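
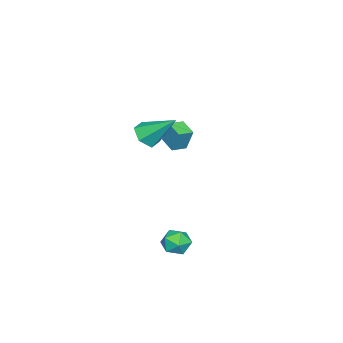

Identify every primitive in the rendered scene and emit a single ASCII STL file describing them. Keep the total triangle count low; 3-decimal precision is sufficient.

solid 
facet normal 0.259 0.763 0.593
outer loop
vertex 3.796 0.848 -3.199
vertex 3.926 0.298 -2.548
vertex 4.573 0.494 -3.083
endloop
endfacet
facet normal 0.424 0.902 -0.086
outer loop
vertex 3.796 0.848 -3.199
vertex 4.573 0.494 -3.083
vertex 4.249 0.57 -3.878
endloop
endfacet
facet normal -0.176 0.864 -0.471
outer loop
vertex 3.796 0.848 -3.199
vertex 4.249 0.57 -3.878
vertex 3.401 0.421 -3.835
endloop
endfacet
facet normal -0.711 0.702 -0.030
outer loop
vertex 3.796 0.848 -3.199
vertex 3.401 0.421 -3.835
vertex 3.201 0.253 -3.014
endloop
endfacet
facet normal -0.444 0.639 0.628
outer loop
vertex 3.796 0.848 -3.199
vertex 3.201 0.253 -3.014
vertex 3.926 0.298 -2.548
endloop
endfacet
facet normal 0.865 0.389 -0.315
outer loop
vertex 4.249 0.57 -3.878
vertex 4.573 0.494 -3.083
vertex 4.659 -0.153 -3.646
endloop
endfacet
facet normal 0.599 0.164 0.784
outer loop
vertex 4.573 0.494 -3.083
vertex 3.926 0.298 -2.548
vertex 4.459 -0.321 -2.825
endloop
endfacet
facet normal -0.539 -0.035 0.842
outer loop
vertex 3.926 0.298 -2.548
vertex 3.201 0.253 -3.014
vertex 3.611 -0.47 -2.782
endloop
endfacet
facet normal -0.973 0.065 -0.224
outer loop
vertex 3.201 0.253 -3.014
vertex 3.401 0.421 -3.835
vertex 3.287 -0.394 -3.577
endloop
endfacet
facet normal -0.105 0.329 -0.938
outer loop
vertex 3.401 0.421 -3.835
vertex 4.249 0.57 -3.878
vertex 3.934 -0.198 -4.112
endloop
endfacet
facet normal 0.711 -0.702 0.030
outer loop
vertex 4.064 -0.748 -3.461
vertex 4.659 -0.153 -3.646
vertex 4.459 -0.321 -2.825
endloop
endfacet
facet normal 0.176 -0.864 0.471
outer loop
vertex 4.064 -0.748 -3.461
vertex 4.459 -0.321 -2.825
vertex 3.611 -0.47 -2.782
endloop
endfacet
facet normal -0.424 -0.902 0.086
outer loop
vertex 4.064 -0.748 -3.461
vertex 3.611 -0.47 -2.782
vertex 3.287 -0.394 -3.577
endloop
endfacet
facet normal -0.259 -0.763 -0.593
outer loop
vertex 4.064 -0.748 -3.461
vertex 3.287 -0.394 -3.577
vertex 3.934 -0.198 -4.112
endloop
endfacet
facet normal 0.444 -0.639 -0.628
outer loop
vertex 4.064 -0.748 -3.461
vertex 3.934 -0.198 -4.112
vertex 4.659 -0.153 -3.646
endloop
endfacet
facet normal 0.973 -0.065 0.224
outer loop
vertex 4.459 -0.321 -2.825
vertex 4.659 -0.153 -3.646
vertex 4.573 0.494 -3.083
endloop
endfacet
facet normal 0.105 -0.329 0.938
outer loop
vertex 3.611 -0.47 -2.782
vertex 4.459 -0.321 -2.825
vertex 3.926 0.298 -2.548
endloop
endfacet
facet normal -0.865 -0.389 0.315
outer loop
vertex 3.287 -0.394 -3.577
vertex 3.611 -0.47 -2.782
vertex 3.201 0.253 -3.014
endloop
endfacet
facet normal -0.599 -0.164 -0.784
outer loop
vertex 3.934 -0.198 -4.112
vertex 3.287 -0.394 -3.577
vertex 3.401 0.421 -3.835
endloop
endfacet
facet normal 0.539 0.035 -0.842
outer loop
vertex 4.659 -0.153 -3.646
vertex 3.934 -0.198 -4.112
vertex 4.249 0.57 -3.878
endloop
endfacet
facet normal 0.015 -0.750 -0.661
outer loop
vertex 2.075 -2.858 2.218
vertex 1.196 -2.853 2.193
vertex 1.654 -2.352 1.634
endloop
endfacet
facet normal 0.822 0.559 -0.109
outer loop
vertex 2.075 -2.858 2.218
vertex 1.654 -2.352 1.634
vertex 1.164 -1.247 3.607
endloop
endfacet
facet normal 0.015 -0.751 -0.660
outer loop
vertex 1.654 -2.352 1.634
vertex 1.196 -2.853 2.193
vertex 0.774 -2.348 1.609
endloop
endfacet
facet normal 0.018 0.874 -0.485
outer loop
vertex 1.654 -2.352 1.634
vertex 0.774 -2.348 1.609
vertex 1.164 -1.247 3.607
endloop
endfacet
facet normal 0.015 -0.751 -0.660
outer loop
vertex 0.774 -2.348 1.609
vertex 1.196 -2.853 2.193
vertex 0.316 -2.849 2.169
endloop
endfacet
facet normal -0.809 0.567 -0.154
outer loop
vertex 0.774 -2.348 1.609
vertex 0.316 -2.849 2.169
vertex 1.164 -1.247 3.607
endloop
endfacet
facet normal 0.015 -0.750 -0.661
outer loop
vertex 0.316 -2.849 2.169
vertex 1.196 -2.853 2.193
vertex 0.737 -3.355 2.753
endloop
endfacet
facet normal -0.832 -0.055 0.552
outer loop
vertex 0.316 -2.849 2.169
vertex 0.737 -3.355 2.753
vertex 1.164 -1.247 3.607
endloop
endfacet
facet normal 0.015 -0.750 -0.661
outer loop
vertex 0.737 -3.355 2.753
vertex 1.196 -2.853 2.193
vertex 1.617 -3.359 2.777
endloop
endfacet
facet normal -0.027 -0.371 0.928
outer loop
vertex 0.737 -3.355 2.753
vertex 1.617 -3.359 2.777
vertex 1.164 -1.247 3.607
endloop
endfacet
facet normal 0.015 -0.750 -0.661
outer loop
vertex 1.617 -3.359 2.777
vertex 1.196 -2.853 2.193
vertex 2.075 -2.858 2.218
endloop
endfacet
facet normal 0.799 -0.064 0.598
outer loop
vertex 1.617 -3.359 2.777
vertex 2.075 -2.858 2.218
vertex 1.164 -1.247 3.607
endloop
endfacet
facet normal -0.550 -0.783 0.292
outer loop
vertex -2.983 -3.604 0.738
vertex -3.732 -3.118 0.63
vertex -3.073 -4.043 -0.609
endloop
endfacet
facet normal 0.833 -0.540 0.120
outer loop
vertex -2.468 -3.182 -0.93
vertex -2.983 -3.604 0.738
vertex -3.073 -4.043 -0.609
endloop
endfacet
facet normal -0.551 -0.782 0.291
outer loop
vertex -3.073 -4.043 -0.609
vertex -3.732 -3.118 0.63
vertex -3.822 -3.556 -0.717
endloop
endfacet
facet normal -0.064 -0.309 -0.949
outer loop
vertex -3.822 -3.556 -0.717
vertex -2.468 -3.182 -0.93
vertex -3.073 -4.043 -0.609
endloop
endfacet
facet normal 0.064 0.309 0.949
outer loop
vertex -2.983 -3.604 0.738
vertex -3.127 -2.257 0.309
vertex -3.732 -3.118 0.63
endloop
endfacet
facet normal 0.833 -0.541 0.120
outer loop
vertex -2.378 -2.744 0.417
vertex -2.983 -3.604 0.738
vertex -2.468 -3.182 -0.93
endloop
endfacet
facet normal 0.064 0.309 0.949
outer loop
vertex -2.378 -2.744 0.417
vertex -3.127 -2.257 0.309
vertex -2.983 -3.604 0.738
endloop
endfacet
facet normal -0.833 0.540 -0.120
outer loop
vertex -3.732 -3.118 0.63
vertex -3.127 -2.257 0.309
vertex -3.822 -3.556 -0.717
endloop
endfacet
facet normal -0.064 -0.309 -0.949
outer loop
vertex -3.217 -2.696 -1.038
vertex -2.468 -3.182 -0.93
vertex -3.822 -3.556 -0.717
endloop
endfacet
facet normal -0.833 0.541 -0.121
outer loop
vertex -3.822 -3.556 -0.717
vertex -3.127 -2.257 0.309
vertex -3.217 -2.696 -1.038
endloop
endfacet
facet normal 0.550 0.783 -0.291
outer loop
vertex -3.217 -2.696 -1.038
vertex -2.378 -2.744 0.417
vertex -2.468 -3.182 -0.93
endloop
endfacet
facet normal 0.551 0.782 -0.292
outer loop
vertex -3.127 -2.257 0.309
vertex -2.378 -2.744 0.417
vertex -3.217 -2.696 -1.038
endloop
endfacet

endsolid


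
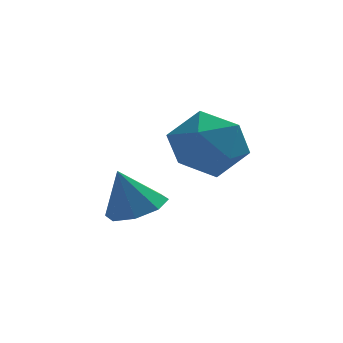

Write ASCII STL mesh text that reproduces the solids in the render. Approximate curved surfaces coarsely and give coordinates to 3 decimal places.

solid 
facet normal -0.593 -0.171 0.787
outer loop
vertex -0.788 1.626 4.248
vertex 0.015 0.762 4.665
vertex 0.14 1.955 5.019
endloop
endfacet
facet normal -0.650 0.505 0.567
outer loop
vertex -0.788 1.626 4.248
vertex 0.14 1.955 5.019
vertex -0.148 2.681 4.042
endloop
endfacet
facet normal -0.859 0.499 -0.115
outer loop
vertex -0.788 1.626 4.248
vertex -0.148 2.681 4.042
vertex -0.452 1.937 3.084
endloop
endfacet
facet normal -0.931 -0.183 -0.317
outer loop
vertex -0.788 1.626 4.248
vertex -0.452 1.937 3.084
vertex -0.35 0.75 3.468
endloop
endfacet
facet normal -0.766 -0.596 0.240
outer loop
vertex -0.788 1.626 4.248
vertex -0.35 0.75 3.468
vertex 0.015 0.762 4.665
endloop
endfacet
facet normal -0.003 0.802 0.597
outer loop
vertex -0.148 2.681 4.042
vertex 0.14 1.955 5.019
vertex 1.05 2.47 4.332
endloop
endfacet
facet normal 0.091 -0.292 0.952
outer loop
vertex 0.14 1.955 5.019
vertex 0.015 0.762 4.665
vertex 1.152 1.283 4.716
endloop
endfacet
facet normal -0.189 -0.980 0.067
outer loop
vertex 0.015 0.762 4.665
vertex -0.35 0.75 3.468
vertex 0.848 0.539 3.758
endloop
endfacet
facet normal -0.455 -0.309 -0.835
outer loop
vertex -0.35 0.75 3.468
vertex -0.452 1.937 3.084
vertex 0.56 1.265 2.781
endloop
endfacet
facet normal -0.340 0.792 -0.507
outer loop
vertex -0.452 1.937 3.084
vertex -0.148 2.681 4.042
vertex 0.685 2.458 3.135
endloop
endfacet
facet normal 0.931 0.183 0.317
outer loop
vertex 1.488 1.594 3.552
vertex 1.05 2.47 4.332
vertex 1.152 1.283 4.716
endloop
endfacet
facet normal 0.859 -0.499 0.115
outer loop
vertex 1.488 1.594 3.552
vertex 1.152 1.283 4.716
vertex 0.848 0.539 3.758
endloop
endfacet
facet normal 0.650 -0.505 -0.567
outer loop
vertex 1.488 1.594 3.552
vertex 0.848 0.539 3.758
vertex 0.56 1.265 2.781
endloop
endfacet
facet normal 0.593 0.171 -0.787
outer loop
vertex 1.488 1.594 3.552
vertex 0.56 1.265 2.781
vertex 0.685 2.458 3.135
endloop
endfacet
facet normal 0.766 0.596 -0.240
outer loop
vertex 1.488 1.594 3.552
vertex 0.685 2.458 3.135
vertex 1.05 2.47 4.332
endloop
endfacet
facet normal 0.455 0.309 0.835
outer loop
vertex 1.152 1.283 4.716
vertex 1.05 2.47 4.332
vertex 0.14 1.955 5.019
endloop
endfacet
facet normal 0.340 -0.792 0.507
outer loop
vertex 0.848 0.539 3.758
vertex 1.152 1.283 4.716
vertex 0.015 0.762 4.665
endloop
endfacet
facet normal 0.003 -0.802 -0.597
outer loop
vertex 0.56 1.265 2.781
vertex 0.848 0.539 3.758
vertex -0.35 0.75 3.468
endloop
endfacet
facet normal -0.091 0.292 -0.952
outer loop
vertex 0.685 2.458 3.135
vertex 0.56 1.265 2.781
vertex -0.452 1.937 3.084
endloop
endfacet
facet normal 0.189 0.980 -0.067
outer loop
vertex 1.05 2.47 4.332
vertex 0.685 2.458 3.135
vertex -0.148 2.681 4.042
endloop
endfacet
facet normal 0.353 -0.012 -0.936
outer loop
vertex -0.851 4.108 0.959
vertex -1.546 3.481 0.705
vertex -1.468 4.447 0.722
endloop
endfacet
facet normal 0.196 0.776 0.599
outer loop
vertex -0.851 4.108 0.959
vertex -1.468 4.447 0.722
vertex -2.094 3.499 2.155
endloop
endfacet
facet normal 0.353 -0.012 -0.935
outer loop
vertex -1.468 4.447 0.722
vertex -1.546 3.481 0.705
vertex -2.13 4.221 0.475
endloop
endfacet
facet normal -0.420 0.830 0.366
outer loop
vertex -1.468 4.447 0.722
vertex -2.13 4.221 0.475
vertex -2.094 3.499 2.155
endloop
endfacet
facet normal 0.353 -0.013 -0.936
outer loop
vertex -2.13 4.221 0.475
vertex -1.546 3.481 0.705
vertex -2.451 3.56 0.363
endloop
endfacet
facet normal -0.895 0.402 0.192
outer loop
vertex -2.13 4.221 0.475
vertex -2.451 3.56 0.363
vertex -2.094 3.499 2.155
endloop
endfacet
facet normal 0.353 -0.012 -0.936
outer loop
vertex -2.451 3.56 0.363
vertex -1.546 3.481 0.705
vertex -2.242 2.853 0.451
endloop
endfacet
facet normal -0.949 -0.258 0.180
outer loop
vertex -2.451 3.56 0.363
vertex -2.242 2.853 0.451
vertex -2.094 3.499 2.155
endloop
endfacet
facet normal 0.353 -0.012 -0.936
outer loop
vertex -2.242 2.853 0.451
vertex -1.546 3.481 0.705
vertex -1.625 2.514 0.688
endloop
endfacet
facet normal -0.550 -0.764 0.337
outer loop
vertex -2.242 2.853 0.451
vertex -1.625 2.514 0.688
vertex -2.094 3.499 2.155
endloop
endfacet
facet normal 0.353 -0.012 -0.935
outer loop
vertex -1.625 2.514 0.688
vertex -1.546 3.481 0.705
vertex -0.963 2.741 0.935
endloop
endfacet
facet normal 0.068 -0.818 0.571
outer loop
vertex -1.625 2.514 0.688
vertex -0.963 2.741 0.935
vertex -2.094 3.499 2.155
endloop
endfacet
facet normal 0.353 -0.013 -0.936
outer loop
vertex -0.963 2.741 0.935
vertex -1.546 3.481 0.705
vertex -0.642 3.401 1.047
endloop
endfacet
facet normal 0.542 -0.390 0.745
outer loop
vertex -0.963 2.741 0.935
vertex -0.642 3.401 1.047
vertex -2.094 3.499 2.155
endloop
endfacet
facet normal 0.353 -0.012 -0.936
outer loop
vertex -0.642 3.401 1.047
vertex -1.546 3.481 0.705
vertex -0.851 4.108 0.959
endloop
endfacet
facet normal 0.596 0.270 0.757
outer loop
vertex -0.642 3.401 1.047
vertex -0.851 4.108 0.959
vertex -2.094 3.499 2.155
endloop
endfacet

endsolid


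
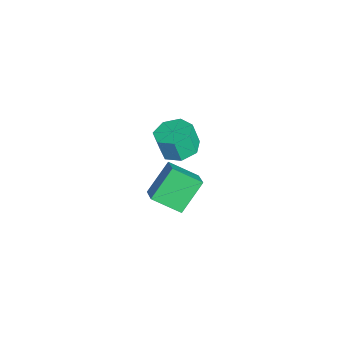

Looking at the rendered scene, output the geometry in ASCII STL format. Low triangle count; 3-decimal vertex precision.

solid 
facet normal 0.053 0.256 -0.965
outer loop
vertex 3.673 2.133 2.563
vertex 3.083 1.421 2.342
vertex 2.87 2.319 2.568
endloop
endfacet
facet normal 0.219 0.940 0.262
outer loop
vertex 3.673 2.133 2.563
vertex 2.87 2.319 2.568
vertex 3.606 1.81 3.779
endloop
endfacet
facet normal 0.220 0.940 0.262
outer loop
vertex 3.606 1.81 3.779
vertex 2.87 2.319 2.568
vertex 2.803 1.996 3.785
endloop
endfacet
facet normal -0.052 -0.257 0.965
outer loop
vertex 3.606 1.81 3.779
vertex 2.803 1.996 3.785
vertex 3.017 1.099 3.558
endloop
endfacet
facet normal 0.053 0.256 -0.965
outer loop
vertex 2.87 2.319 2.568
vertex 3.083 1.421 2.342
vertex 2.227 1.829 2.403
endloop
endfacet
facet normal -0.624 0.763 0.168
outer loop
vertex 2.87 2.319 2.568
vertex 2.227 1.829 2.403
vertex 2.803 1.996 3.785
endloop
endfacet
facet normal -0.625 0.762 0.168
outer loop
vertex 2.803 1.996 3.785
vertex 2.227 1.829 2.403
vertex 2.161 1.506 3.619
endloop
endfacet
facet normal -0.053 -0.257 0.965
outer loop
vertex 2.803 1.996 3.785
vertex 2.161 1.506 3.619
vertex 3.017 1.099 3.558
endloop
endfacet
facet normal 0.053 0.256 -0.965
outer loop
vertex 2.227 1.829 2.403
vertex 3.083 1.421 2.342
vertex 2.23 1.032 2.192
endloop
endfacet
facet normal -0.999 0.010 -0.052
outer loop
vertex 2.227 1.829 2.403
vertex 2.23 1.032 2.192
vertex 2.161 1.506 3.619
endloop
endfacet
facet normal -0.999 0.011 -0.052
outer loop
vertex 2.161 1.506 3.619
vertex 2.23 1.032 2.192
vertex 2.163 0.709 3.408
endloop
endfacet
facet normal -0.053 -0.256 0.965
outer loop
vertex 2.161 1.506 3.619
vertex 2.163 0.709 3.408
vertex 3.017 1.099 3.558
endloop
endfacet
facet normal 0.052 0.257 -0.965
outer loop
vertex 2.23 1.032 2.192
vertex 3.083 1.421 2.342
vertex 2.875 0.529 2.093
endloop
endfacet
facet normal -0.620 -0.749 -0.233
outer loop
vertex 2.23 1.032 2.192
vertex 2.875 0.529 2.093
vertex 2.163 0.709 3.408
endloop
endfacet
facet normal -0.620 -0.749 -0.233
outer loop
vertex 2.163 0.709 3.408
vertex 2.875 0.529 2.093
vertex 2.808 0.206 3.31
endloop
endfacet
facet normal -0.053 -0.256 0.965
outer loop
vertex 2.163 0.709 3.408
vertex 2.808 0.206 3.31
vertex 3.017 1.099 3.558
endloop
endfacet
facet normal 0.053 0.257 -0.965
outer loop
vertex 2.875 0.529 2.093
vertex 3.083 1.421 2.342
vertex 3.677 0.697 2.182
endloop
endfacet
facet normal 0.224 -0.945 -0.238
outer loop
vertex 2.875 0.529 2.093
vertex 3.677 0.697 2.182
vertex 2.808 0.206 3.31
endloop
endfacet
facet normal 0.224 -0.945 -0.239
outer loop
vertex 2.808 0.206 3.31
vertex 3.677 0.697 2.182
vertex 3.61 0.374 3.398
endloop
endfacet
facet normal -0.052 -0.256 0.965
outer loop
vertex 2.808 0.206 3.31
vertex 3.61 0.374 3.398
vertex 3.017 1.099 3.558
endloop
endfacet
facet normal 0.053 0.256 -0.965
outer loop
vertex 3.677 0.697 2.182
vertex 3.083 1.421 2.342
vertex 4.032 1.411 2.391
endloop
endfacet
facet normal 0.901 -0.429 -0.064
outer loop
vertex 3.677 0.697 2.182
vertex 4.032 1.411 2.391
vertex 3.61 0.374 3.398
endloop
endfacet
facet normal 0.901 -0.429 -0.064
outer loop
vertex 3.61 0.374 3.398
vertex 4.032 1.411 2.391
vertex 3.965 1.088 3.607
endloop
endfacet
facet normal -0.053 -0.256 0.965
outer loop
vertex 3.61 0.374 3.398
vertex 3.965 1.088 3.607
vertex 3.017 1.099 3.558
endloop
endfacet
facet normal 0.053 0.256 -0.965
outer loop
vertex 4.032 1.411 2.391
vertex 3.083 1.421 2.342
vertex 3.673 2.133 2.563
endloop
endfacet
facet normal 0.899 0.409 0.158
outer loop
vertex 4.032 1.411 2.391
vertex 3.673 2.133 2.563
vertex 3.965 1.088 3.607
endloop
endfacet
facet normal 0.899 0.409 0.158
outer loop
vertex 3.965 1.088 3.607
vertex 3.673 2.133 2.563
vertex 3.606 1.81 3.779
endloop
endfacet
facet normal -0.053 -0.256 0.965
outer loop
vertex 3.965 1.088 3.607
vertex 3.606 1.81 3.779
vertex 3.017 1.099 3.558
endloop
endfacet
facet normal -0.874 -0.107 -0.473
outer loop
vertex 1.198 -0.011 -3.052
vertex 0.311 1.059 -1.656
vertex 1.508 1.413 -3.947
endloop
endfacet
facet normal 0.450 -0.543 -0.709
outer loop
vertex 2.549 1.541 -3.384
vertex 1.198 -0.011 -3.052
vertex 1.508 1.413 -3.947
endloop
endfacet
facet normal -0.874 -0.107 -0.473
outer loop
vertex 1.508 1.413 -3.947
vertex 0.311 1.059 -1.656
vertex 0.621 2.483 -2.551
endloop
endfacet
facet normal 0.181 0.833 -0.523
outer loop
vertex 0.621 2.483 -2.551
vertex 2.549 1.541 -3.384
vertex 1.508 1.413 -3.947
endloop
endfacet
facet normal -0.181 -0.833 0.523
outer loop
vertex 1.198 -0.011 -3.052
vertex 1.352 1.187 -1.093
vertex 0.311 1.059 -1.656
endloop
endfacet
facet normal 0.450 -0.543 -0.709
outer loop
vertex 2.239 0.117 -2.489
vertex 1.198 -0.011 -3.052
vertex 2.549 1.541 -3.384
endloop
endfacet
facet normal -0.181 -0.833 0.523
outer loop
vertex 2.239 0.117 -2.489
vertex 1.352 1.187 -1.093
vertex 1.198 -0.011 -3.052
endloop
endfacet
facet normal -0.450 0.543 0.709
outer loop
vertex 0.311 1.059 -1.656
vertex 1.352 1.187 -1.093
vertex 0.621 2.483 -2.551
endloop
endfacet
facet normal 0.181 0.833 -0.523
outer loop
vertex 1.662 2.611 -1.988
vertex 2.549 1.541 -3.384
vertex 0.621 2.483 -2.551
endloop
endfacet
facet normal -0.450 0.543 0.709
outer loop
vertex 0.621 2.483 -2.551
vertex 1.352 1.187 -1.093
vertex 1.662 2.611 -1.988
endloop
endfacet
facet normal 0.874 0.107 0.473
outer loop
vertex 1.662 2.611 -1.988
vertex 2.239 0.117 -2.489
vertex 2.549 1.541 -3.384
endloop
endfacet
facet normal 0.874 0.107 0.473
outer loop
vertex 1.352 1.187 -1.093
vertex 2.239 0.117 -2.489
vertex 1.662 2.611 -1.988
endloop
endfacet

endsolid


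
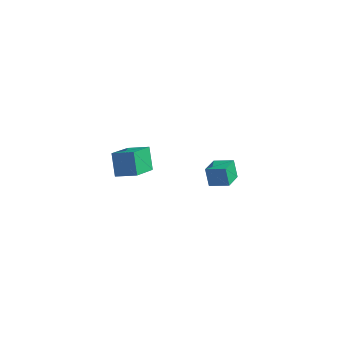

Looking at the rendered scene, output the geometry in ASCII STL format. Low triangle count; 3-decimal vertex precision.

solid 
facet normal -0.923 -0.265 -0.280
outer loop
vertex 2.13 3.186 -2.137
vertex 1.844 4.595 -2.529
vertex 2.555 2.946 -3.309
endloop
endfacet
facet normal 0.192 -0.946 0.263
outer loop
vertex 3.736 3.285 -2.951
vertex 2.13 3.186 -2.137
vertex 2.555 2.946 -3.309
endloop
endfacet
facet normal -0.923 -0.265 -0.280
outer loop
vertex 2.555 2.946 -3.309
vertex 1.844 4.595 -2.529
vertex 2.269 4.354 -3.702
endloop
endfacet
facet normal 0.334 -0.190 -0.923
outer loop
vertex 2.269 4.354 -3.702
vertex 3.736 3.285 -2.951
vertex 2.555 2.946 -3.309
endloop
endfacet
facet normal -0.334 0.189 0.923
outer loop
vertex 2.13 3.186 -2.137
vertex 3.025 4.934 -2.171
vertex 1.844 4.595 -2.529
endloop
endfacet
facet normal 0.192 -0.945 0.264
outer loop
vertex 3.311 3.526 -1.778
vertex 2.13 3.186 -2.137
vertex 3.736 3.285 -2.951
endloop
endfacet
facet normal -0.335 0.190 0.923
outer loop
vertex 3.311 3.526 -1.778
vertex 3.025 4.934 -2.171
vertex 2.13 3.186 -2.137
endloop
endfacet
facet normal -0.191 0.945 -0.264
outer loop
vertex 1.844 4.595 -2.529
vertex 3.025 4.934 -2.171
vertex 2.269 4.354 -3.702
endloop
endfacet
facet normal 0.335 -0.189 -0.923
outer loop
vertex 3.45 4.694 -3.343
vertex 3.736 3.285 -2.951
vertex 2.269 4.354 -3.702
endloop
endfacet
facet normal -0.192 0.945 -0.263
outer loop
vertex 2.269 4.354 -3.702
vertex 3.025 4.934 -2.171
vertex 3.45 4.694 -3.343
endloop
endfacet
facet normal 0.923 0.265 0.280
outer loop
vertex 3.45 4.694 -3.343
vertex 3.311 3.526 -1.778
vertex 3.736 3.285 -2.951
endloop
endfacet
facet normal 0.922 0.266 0.280
outer loop
vertex 3.025 4.934 -2.171
vertex 3.311 3.526 -1.778
vertex 3.45 4.694 -3.343
endloop
endfacet
facet normal -0.910 -0.259 -0.323
outer loop
vertex 0.556 -3.986 3.919
vertex 0.381 -2.195 2.979
vertex 1.18 -4.592 2.648
endloop
endfacet
facet normal 0.087 -0.882 0.463
outer loop
vertex 2.399 -4.245 3.081
vertex 0.556 -3.986 3.919
vertex 1.18 -4.592 2.648
endloop
endfacet
facet normal -0.910 -0.259 -0.323
outer loop
vertex 1.18 -4.592 2.648
vertex 0.381 -2.195 2.979
vertex 1.004 -2.801 1.708
endloop
endfacet
facet normal 0.405 -0.393 -0.825
outer loop
vertex 1.004 -2.801 1.708
vertex 2.399 -4.245 3.081
vertex 1.18 -4.592 2.648
endloop
endfacet
facet normal -0.405 0.394 0.825
outer loop
vertex 0.556 -3.986 3.919
vertex 1.6 -1.848 3.412
vertex 0.381 -2.195 2.979
endloop
endfacet
facet normal 0.087 -0.882 0.463
outer loop
vertex 1.776 -3.639 4.352
vertex 0.556 -3.986 3.919
vertex 2.399 -4.245 3.081
endloop
endfacet
facet normal -0.405 0.393 0.825
outer loop
vertex 1.776 -3.639 4.352
vertex 1.6 -1.848 3.412
vertex 0.556 -3.986 3.919
endloop
endfacet
facet normal -0.087 0.882 -0.463
outer loop
vertex 0.381 -2.195 2.979
vertex 1.6 -1.848 3.412
vertex 1.004 -2.801 1.708
endloop
endfacet
facet normal 0.405 -0.394 -0.825
outer loop
vertex 2.224 -2.454 2.141
vertex 2.399 -4.245 3.081
vertex 1.004 -2.801 1.708
endloop
endfacet
facet normal -0.087 0.882 -0.463
outer loop
vertex 1.004 -2.801 1.708
vertex 1.6 -1.848 3.412
vertex 2.224 -2.454 2.141
endloop
endfacet
facet normal 0.910 0.258 0.323
outer loop
vertex 2.224 -2.454 2.141
vertex 1.776 -3.639 4.352
vertex 2.399 -4.245 3.081
endloop
endfacet
facet normal 0.910 0.259 0.323
outer loop
vertex 1.6 -1.848 3.412
vertex 1.776 -3.639 4.352
vertex 2.224 -2.454 2.141
endloop
endfacet

endsolid


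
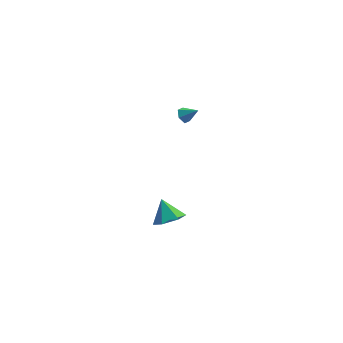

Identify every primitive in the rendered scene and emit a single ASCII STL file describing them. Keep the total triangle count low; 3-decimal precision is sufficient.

solid 
facet normal -0.740 0.241 -0.628
outer loop
vertex 3.874 3.796 -1.288
vertex 3.573 3.414 -1.08
vertex 3.559 3.902 -0.876
endloop
endfacet
facet normal 0.590 0.766 0.254
outer loop
vertex 3.874 3.796 -1.288
vertex 3.559 3.902 -0.876
vertex 4.327 3.166 -0.44
endloop
endfacet
facet normal -0.740 0.241 -0.628
outer loop
vertex 3.559 3.902 -0.876
vertex 3.573 3.414 -1.08
vertex 3.257 3.52 -0.667
endloop
endfacet
facet normal -0.021 0.493 0.870
outer loop
vertex 3.559 3.902 -0.876
vertex 3.257 3.52 -0.667
vertex 4.327 3.166 -0.44
endloop
endfacet
facet normal -0.740 0.242 -0.628
outer loop
vertex 3.257 3.52 -0.667
vertex 3.573 3.414 -1.08
vertex 3.271 3.031 -0.872
endloop
endfacet
facet normal -0.309 -0.375 0.874
outer loop
vertex 3.257 3.52 -0.667
vertex 3.271 3.031 -0.872
vertex 4.327 3.166 -0.44
endloop
endfacet
facet normal -0.740 0.242 -0.628
outer loop
vertex 3.271 3.031 -0.872
vertex 3.573 3.414 -1.08
vertex 3.586 2.925 -1.284
endloop
endfacet
facet normal 0.017 -0.965 0.261
outer loop
vertex 3.271 3.031 -0.872
vertex 3.586 2.925 -1.284
vertex 4.327 3.166 -0.44
endloop
endfacet
facet normal -0.740 0.242 -0.627
outer loop
vertex 3.586 2.925 -1.284
vertex 3.573 3.414 -1.08
vertex 3.888 3.307 -1.493
endloop
endfacet
facet normal 0.629 -0.692 -0.355
outer loop
vertex 3.586 2.925 -1.284
vertex 3.888 3.307 -1.493
vertex 4.327 3.166 -0.44
endloop
endfacet
facet normal -0.740 0.242 -0.627
outer loop
vertex 3.888 3.307 -1.493
vertex 3.573 3.414 -1.08
vertex 3.874 3.796 -1.288
endloop
endfacet
facet normal 0.917 0.177 -0.359
outer loop
vertex 3.888 3.307 -1.493
vertex 3.874 3.796 -1.288
vertex 4.327 3.166 -0.44
endloop
endfacet
facet normal 0.276 -0.625 -0.730
outer loop
vertex 2.723 -3.563 -2.549
vertex 2.29 -4.227 -2.144
vertex 1.868 -3.718 -2.74
endloop
endfacet
facet normal -0.135 0.973 -0.187
outer loop
vertex 2.723 -3.563 -2.549
vertex 1.868 -3.718 -2.74
vertex 1.93 -3.413 -1.196
endloop
endfacet
facet normal 0.276 -0.625 -0.730
outer loop
vertex 1.868 -3.718 -2.74
vertex 2.29 -4.227 -2.144
vertex 1.434 -4.381 -2.336
endloop
endfacet
facet normal -0.853 0.517 -0.068
outer loop
vertex 1.868 -3.718 -2.74
vertex 1.434 -4.381 -2.336
vertex 1.93 -3.413 -1.196
endloop
endfacet
facet normal 0.276 -0.625 -0.730
outer loop
vertex 1.434 -4.381 -2.336
vertex 2.29 -4.227 -2.144
vertex 1.856 -4.89 -1.74
endloop
endfacet
facet normal -0.860 -0.138 0.491
outer loop
vertex 1.434 -4.381 -2.336
vertex 1.856 -4.89 -1.74
vertex 1.93 -3.413 -1.196
endloop
endfacet
facet normal 0.277 -0.626 -0.729
outer loop
vertex 1.856 -4.89 -1.74
vertex 2.29 -4.227 -2.144
vertex 2.711 -4.735 -1.548
endloop
endfacet
facet normal -0.148 -0.335 0.930
outer loop
vertex 1.856 -4.89 -1.74
vertex 2.711 -4.735 -1.548
vertex 1.93 -3.413 -1.196
endloop
endfacet
facet normal 0.276 -0.626 -0.729
outer loop
vertex 2.711 -4.735 -1.548
vertex 2.29 -4.227 -2.144
vertex 3.145 -4.072 -1.953
endloop
endfacet
facet normal 0.572 0.122 0.812
outer loop
vertex 2.711 -4.735 -1.548
vertex 3.145 -4.072 -1.953
vertex 1.93 -3.413 -1.196
endloop
endfacet
facet normal 0.276 -0.625 -0.730
outer loop
vertex 3.145 -4.072 -1.953
vertex 2.29 -4.227 -2.144
vertex 2.723 -3.563 -2.549
endloop
endfacet
facet normal 0.578 0.776 0.253
outer loop
vertex 3.145 -4.072 -1.953
vertex 2.723 -3.563 -2.549
vertex 1.93 -3.413 -1.196
endloop
endfacet

endsolid


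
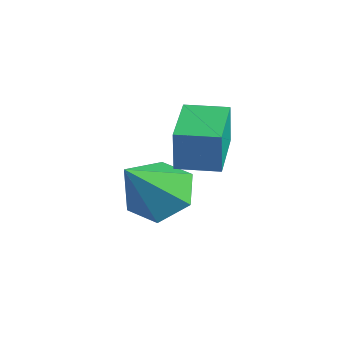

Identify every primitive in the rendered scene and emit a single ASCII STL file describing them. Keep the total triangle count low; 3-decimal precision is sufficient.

solid 
facet normal -0.780 0.625 0.029
outer loop
vertex -3.401 -1.346 3.552
vertex -2.726 -0.503 3.563
vertex -3.419 -1.316 2.422
endloop
endfacet
facet normal -0.625 -0.780 -0.011
outer loop
vertex -2.194 -2.297 2.377
vertex -3.401 -1.346 3.552
vertex -3.419 -1.316 2.422
endloop
endfacet
facet normal -0.780 0.625 0.029
outer loop
vertex -3.419 -1.316 2.422
vertex -2.726 -0.503 3.563
vertex -2.744 -0.473 2.434
endloop
endfacet
facet normal -0.015 0.027 -1.000
outer loop
vertex -2.744 -0.473 2.434
vertex -2.194 -2.297 2.377
vertex -3.419 -1.316 2.422
endloop
endfacet
facet normal 0.016 -0.026 1.000
outer loop
vertex -3.401 -1.346 3.552
vertex -1.501 -1.484 3.518
vertex -2.726 -0.503 3.563
endloop
endfacet
facet normal -0.625 -0.780 -0.011
outer loop
vertex -2.176 -2.327 3.506
vertex -3.401 -1.346 3.552
vertex -2.194 -2.297 2.377
endloop
endfacet
facet normal 0.016 -0.027 1.000
outer loop
vertex -2.176 -2.327 3.506
vertex -1.501 -1.484 3.518
vertex -3.401 -1.346 3.552
endloop
endfacet
facet normal 0.625 0.780 0.011
outer loop
vertex -2.726 -0.503 3.563
vertex -1.501 -1.484 3.518
vertex -2.744 -0.473 2.434
endloop
endfacet
facet normal -0.017 0.026 -1.000
outer loop
vertex -1.519 -1.454 2.388
vertex -2.194 -2.297 2.377
vertex -2.744 -0.473 2.434
endloop
endfacet
facet normal 0.625 0.780 0.011
outer loop
vertex -2.744 -0.473 2.434
vertex -1.501 -1.484 3.518
vertex -1.519 -1.454 2.388
endloop
endfacet
facet normal 0.780 -0.625 -0.029
outer loop
vertex -1.519 -1.454 2.388
vertex -2.176 -2.327 3.506
vertex -2.194 -2.297 2.377
endloop
endfacet
facet normal 0.780 -0.625 -0.029
outer loop
vertex -1.501 -1.484 3.518
vertex -2.176 -2.327 3.506
vertex -1.519 -1.454 2.388
endloop
endfacet
facet normal -0.240 0.618 -0.749
outer loop
vertex -3.178 -1.274 0.238
vertex -4.074 -1.59 0.264
vertex -3.817 -0.846 0.796
endloop
endfacet
facet normal 0.738 0.352 0.575
outer loop
vertex -3.178 -1.274 0.238
vertex -3.817 -0.846 0.796
vertex -3.606 -2.79 1.716
endloop
endfacet
facet normal -0.242 0.618 -0.748
outer loop
vertex -3.817 -0.846 0.796
vertex -4.074 -1.59 0.264
vertex -4.712 -1.163 0.823
endloop
endfacet
facet normal -0.119 0.414 0.902
outer loop
vertex -3.817 -0.846 0.796
vertex -4.712 -1.163 0.823
vertex -3.606 -2.79 1.716
endloop
endfacet
facet normal -0.242 0.618 -0.748
outer loop
vertex -4.712 -1.163 0.823
vertex -4.074 -1.59 0.264
vertex -4.969 -1.907 0.291
endloop
endfacet
facet normal -0.764 -0.179 0.620
outer loop
vertex -4.712 -1.163 0.823
vertex -4.969 -1.907 0.291
vertex -3.606 -2.79 1.716
endloop
endfacet
facet normal -0.241 0.618 -0.748
outer loop
vertex -4.969 -1.907 0.291
vertex -4.074 -1.59 0.264
vertex -4.33 -2.334 -0.268
endloop
endfacet
facet normal -0.550 -0.835 0.009
outer loop
vertex -4.969 -1.907 0.291
vertex -4.33 -2.334 -0.268
vertex -3.606 -2.79 1.716
endloop
endfacet
facet normal -0.240 0.618 -0.749
outer loop
vertex -4.33 -2.334 -0.268
vertex -4.074 -1.59 0.264
vertex -3.435 -2.018 -0.294
endloop
endfacet
facet normal 0.307 -0.897 -0.318
outer loop
vertex -4.33 -2.334 -0.268
vertex -3.435 -2.018 -0.294
vertex -3.606 -2.79 1.716
endloop
endfacet
facet normal -0.240 0.618 -0.749
outer loop
vertex -3.435 -2.018 -0.294
vertex -4.074 -1.59 0.264
vertex -3.178 -1.274 0.238
endloop
endfacet
facet normal 0.952 -0.303 -0.036
outer loop
vertex -3.435 -2.018 -0.294
vertex -3.178 -1.274 0.238
vertex -3.606 -2.79 1.716
endloop
endfacet

endsolid


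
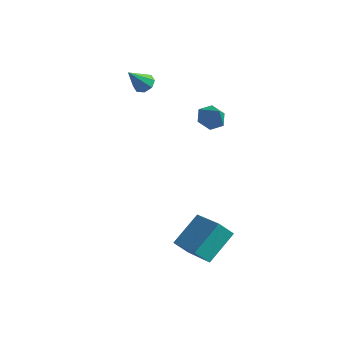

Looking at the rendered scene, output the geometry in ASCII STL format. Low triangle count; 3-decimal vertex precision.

solid 
facet normal -0.735 0.526 -0.429
outer loop
vertex 1.498 -0.36 -1.184
vertex 2.089 -0.087 -1.862
vertex 1.031 -1.823 -2.179
endloop
endfacet
facet normal -0.628 -0.290 0.722
outer loop
vertex 2.611 -2.953 -1.258
vertex 1.498 -0.36 -1.184
vertex 1.031 -1.823 -2.179
endloop
endfacet
facet normal -0.735 0.526 -0.429
outer loop
vertex 1.031 -1.823 -2.179
vertex 2.089 -0.087 -1.862
vertex 1.622 -1.55 -2.857
endloop
endfacet
facet normal -0.255 -0.800 -0.544
outer loop
vertex 1.622 -1.55 -2.857
vertex 2.611 -2.953 -1.258
vertex 1.031 -1.823 -2.179
endloop
endfacet
facet normal 0.255 0.800 0.544
outer loop
vertex 1.498 -0.36 -1.184
vertex 3.669 -1.217 -0.941
vertex 2.089 -0.087 -1.862
endloop
endfacet
facet normal -0.628 -0.290 0.722
outer loop
vertex 3.078 -1.49 -0.263
vertex 1.498 -0.36 -1.184
vertex 2.611 -2.953 -1.258
endloop
endfacet
facet normal 0.255 0.800 0.544
outer loop
vertex 3.078 -1.49 -0.263
vertex 3.669 -1.217 -0.941
vertex 1.498 -0.36 -1.184
endloop
endfacet
facet normal 0.628 0.290 -0.722
outer loop
vertex 2.089 -0.087 -1.862
vertex 3.669 -1.217 -0.941
vertex 1.622 -1.55 -2.857
endloop
endfacet
facet normal -0.255 -0.800 -0.544
outer loop
vertex 3.202 -2.68 -1.936
vertex 2.611 -2.953 -1.258
vertex 1.622 -1.55 -2.857
endloop
endfacet
facet normal 0.628 0.290 -0.722
outer loop
vertex 1.622 -1.55 -2.857
vertex 3.669 -1.217 -0.941
vertex 3.202 -2.68 -1.936
endloop
endfacet
facet normal 0.735 -0.526 0.429
outer loop
vertex 3.202 -2.68 -1.936
vertex 3.078 -1.49 -0.263
vertex 2.611 -2.953 -1.258
endloop
endfacet
facet normal 0.735 -0.526 0.429
outer loop
vertex 3.669 -1.217 -0.941
vertex 3.078 -1.49 -0.263
vertex 3.202 -2.68 -1.936
endloop
endfacet
facet normal 0.293 0.523 -0.800
outer loop
vertex -2.849 4.148 3.406
vertex -3.338 4.0 3.13
vertex -3.178 4.438 3.475
endloop
endfacet
facet normal 0.465 0.332 0.821
outer loop
vertex -2.849 4.148 3.406
vertex -3.178 4.438 3.475
vertex -3.762 3.24 4.29
endloop
endfacet
facet normal 0.291 0.524 -0.800
outer loop
vertex -3.178 4.438 3.475
vertex -3.338 4.0 3.13
vertex -3.601 4.471 3.343
endloop
endfacet
facet normal -0.191 0.614 0.766
outer loop
vertex -3.178 4.438 3.475
vertex -3.601 4.471 3.343
vertex -3.762 3.24 4.29
endloop
endfacet
facet normal 0.293 0.525 -0.799
outer loop
vertex -3.601 4.471 3.343
vertex -3.338 4.0 3.13
vertex -3.869 4.229 3.086
endloop
endfacet
facet normal -0.796 0.431 0.425
outer loop
vertex -3.601 4.471 3.343
vertex -3.869 4.229 3.086
vertex -3.762 3.24 4.29
endloop
endfacet
facet normal 0.292 0.524 -0.800
outer loop
vertex -3.869 4.229 3.086
vertex -3.338 4.0 3.13
vertex -3.826 3.852 2.855
endloop
endfacet
facet normal -0.994 -0.111 -0.003
outer loop
vertex -3.869 4.229 3.086
vertex -3.826 3.852 2.855
vertex -3.762 3.24 4.29
endloop
endfacet
facet normal 0.292 0.524 -0.800
outer loop
vertex -3.826 3.852 2.855
vertex -3.338 4.0 3.13
vertex -3.498 3.562 2.785
endloop
endfacet
facet normal -0.670 -0.693 -0.266
outer loop
vertex -3.826 3.852 2.855
vertex -3.498 3.562 2.785
vertex -3.762 3.24 4.29
endloop
endfacet
facet normal 0.291 0.524 -0.800
outer loop
vertex -3.498 3.562 2.785
vertex -3.338 4.0 3.13
vertex -3.075 3.529 2.917
endloop
endfacet
facet normal -0.010 -0.977 -0.211
outer loop
vertex -3.498 3.562 2.785
vertex -3.075 3.529 2.917
vertex -3.762 3.24 4.29
endloop
endfacet
facet normal 0.293 0.525 -0.799
outer loop
vertex -3.075 3.529 2.917
vertex -3.338 4.0 3.13
vertex -2.807 3.771 3.174
endloop
endfacet
facet normal 0.593 -0.795 0.130
outer loop
vertex -3.075 3.529 2.917
vertex -2.807 3.771 3.174
vertex -3.762 3.24 4.29
endloop
endfacet
facet normal 0.292 0.525 -0.800
outer loop
vertex -2.807 3.771 3.174
vertex -3.338 4.0 3.13
vertex -2.849 4.148 3.406
endloop
endfacet
facet normal 0.791 -0.254 0.556
outer loop
vertex -2.807 3.771 3.174
vertex -2.849 4.148 3.406
vertex -3.762 3.24 4.29
endloop
endfacet
facet normal -0.505 0.297 -0.810
outer loop
vertex 1.441 2.45 2.926
vertex 0.835 2.426 3.295
vertex 1.216 3.025 3.277
endloop
endfacet
facet normal 0.948 0.287 0.138
outer loop
vertex 1.441 2.45 2.926
vertex 1.216 3.025 3.277
vertex 1.365 2.114 4.145
endloop
endfacet
facet normal -0.505 0.297 -0.810
outer loop
vertex 1.216 3.025 3.277
vertex 0.835 2.426 3.295
vertex 0.61 3.001 3.646
endloop
endfacet
facet normal 0.365 0.673 0.643
outer loop
vertex 1.216 3.025 3.277
vertex 0.61 3.001 3.646
vertex 1.365 2.114 4.145
endloop
endfacet
facet normal -0.505 0.297 -0.810
outer loop
vertex 0.61 3.001 3.646
vertex 0.835 2.426 3.295
vertex 0.229 2.402 3.664
endloop
endfacet
facet normal -0.328 0.236 0.915
outer loop
vertex 0.61 3.001 3.646
vertex 0.229 2.402 3.664
vertex 1.365 2.114 4.145
endloop
endfacet
facet normal -0.505 0.297 -0.810
outer loop
vertex 0.229 2.402 3.664
vertex 0.835 2.426 3.295
vertex 0.454 1.827 3.313
endloop
endfacet
facet normal -0.437 -0.587 0.681
outer loop
vertex 0.229 2.402 3.664
vertex 0.454 1.827 3.313
vertex 1.365 2.114 4.145
endloop
endfacet
facet normal -0.507 0.298 -0.809
outer loop
vertex 0.454 1.827 3.313
vertex 0.835 2.426 3.295
vertex 1.059 1.852 2.943
endloop
endfacet
facet normal 0.147 -0.974 0.175
outer loop
vertex 0.454 1.827 3.313
vertex 1.059 1.852 2.943
vertex 1.365 2.114 4.145
endloop
endfacet
facet normal -0.505 0.299 -0.810
outer loop
vertex 1.059 1.852 2.943
vertex 0.835 2.426 3.295
vertex 1.441 2.45 2.926
endloop
endfacet
facet normal 0.838 -0.538 -0.096
outer loop
vertex 1.059 1.852 2.943
vertex 1.441 2.45 2.926
vertex 1.365 2.114 4.145
endloop
endfacet

endsolid


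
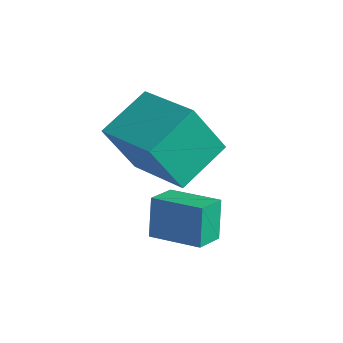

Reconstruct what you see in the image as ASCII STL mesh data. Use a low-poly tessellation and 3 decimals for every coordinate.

solid 
facet normal -0.946 -0.276 -0.171
outer loop
vertex -2.35 -0.952 -2.498
vertex -2.533 -0.123 -2.827
vertex -2.049 -1.314 -3.58
endloop
endfacet
facet normal 0.200 -0.911 0.360
outer loop
vertex -0.687 -0.917 -3.333
vertex -2.35 -0.952 -2.498
vertex -2.049 -1.314 -3.58
endloop
endfacet
facet normal -0.946 -0.276 -0.172
outer loop
vertex -2.049 -1.314 -3.58
vertex -2.533 -0.123 -2.827
vertex -2.231 -0.485 -3.908
endloop
endfacet
facet normal 0.256 -0.307 -0.917
outer loop
vertex -2.231 -0.485 -3.908
vertex -0.687 -0.917 -3.333
vertex -2.049 -1.314 -3.58
endloop
endfacet
facet normal -0.256 0.307 0.917
outer loop
vertex -2.35 -0.952 -2.498
vertex -1.171 0.274 -2.58
vertex -2.533 -0.123 -2.827
endloop
endfacet
facet normal 0.200 -0.911 0.361
outer loop
vertex -0.989 -0.555 -2.252
vertex -2.35 -0.952 -2.498
vertex -0.687 -0.917 -3.333
endloop
endfacet
facet normal -0.255 0.307 0.917
outer loop
vertex -0.989 -0.555 -2.252
vertex -1.171 0.274 -2.58
vertex -2.35 -0.952 -2.498
endloop
endfacet
facet normal -0.200 0.911 -0.361
outer loop
vertex -2.533 -0.123 -2.827
vertex -1.171 0.274 -2.58
vertex -2.231 -0.485 -3.908
endloop
endfacet
facet normal 0.255 -0.307 -0.917
outer loop
vertex -0.87 -0.088 -3.662
vertex -0.687 -0.917 -3.333
vertex -2.231 -0.485 -3.908
endloop
endfacet
facet normal -0.201 0.911 -0.361
outer loop
vertex -2.231 -0.485 -3.908
vertex -1.171 0.274 -2.58
vertex -0.87 -0.088 -3.662
endloop
endfacet
facet normal 0.946 0.277 0.171
outer loop
vertex -0.87 -0.088 -3.662
vertex -0.989 -0.555 -2.252
vertex -0.687 -0.917 -3.333
endloop
endfacet
facet normal 0.946 0.275 0.171
outer loop
vertex -1.171 0.274 -2.58
vertex -0.989 -0.555 -2.252
vertex -0.87 -0.088 -3.662
endloop
endfacet
facet normal -0.964 0.086 -0.250
outer loop
vertex -4.055 -0.997 -0.949
vertex -4.089 0.499 -0.303
vertex -3.601 -0.33 -2.468
endloop
endfacet
facet normal 0.021 -0.918 -0.397
outer loop
vertex -1.711 -0.499 -1.977
vertex -4.055 -0.997 -0.949
vertex -3.601 -0.33 -2.468
endloop
endfacet
facet normal -0.964 0.086 -0.250
outer loop
vertex -3.601 -0.33 -2.468
vertex -4.089 0.499 -0.303
vertex -3.635 1.166 -1.822
endloop
endfacet
facet normal 0.264 0.387 -0.883
outer loop
vertex -3.635 1.166 -1.822
vertex -1.711 -0.499 -1.977
vertex -3.601 -0.33 -2.468
endloop
endfacet
facet normal -0.264 -0.387 0.883
outer loop
vertex -4.055 -0.997 -0.949
vertex -2.199 0.33 0.188
vertex -4.089 0.499 -0.303
endloop
endfacet
facet normal 0.021 -0.918 -0.397
outer loop
vertex -2.165 -1.166 -0.458
vertex -4.055 -0.997 -0.949
vertex -1.711 -0.499 -1.977
endloop
endfacet
facet normal -0.264 -0.387 0.883
outer loop
vertex -2.165 -1.166 -0.458
vertex -2.199 0.33 0.188
vertex -4.055 -0.997 -0.949
endloop
endfacet
facet normal -0.021 0.918 0.397
outer loop
vertex -4.089 0.499 -0.303
vertex -2.199 0.33 0.188
vertex -3.635 1.166 -1.822
endloop
endfacet
facet normal 0.264 0.387 -0.883
outer loop
vertex -1.745 0.997 -1.331
vertex -1.711 -0.499 -1.977
vertex -3.635 1.166 -1.822
endloop
endfacet
facet normal -0.021 0.918 0.397
outer loop
vertex -3.635 1.166 -1.822
vertex -2.199 0.33 0.188
vertex -1.745 0.997 -1.331
endloop
endfacet
facet normal 0.964 -0.086 0.250
outer loop
vertex -1.745 0.997 -1.331
vertex -2.165 -1.166 -0.458
vertex -1.711 -0.499 -1.977
endloop
endfacet
facet normal 0.964 -0.086 0.250
outer loop
vertex -2.199 0.33 0.188
vertex -2.165 -1.166 -0.458
vertex -1.745 0.997 -1.331
endloop
endfacet

endsolid


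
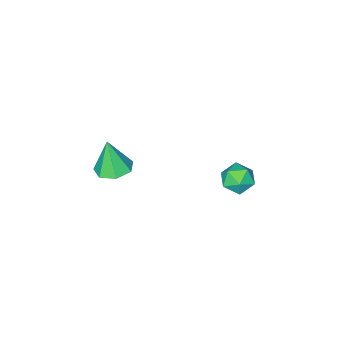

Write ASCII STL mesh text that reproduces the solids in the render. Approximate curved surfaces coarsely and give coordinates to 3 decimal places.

solid 
facet normal -0.022 0.221 -0.975
outer loop
vertex 4.185 -2.141 2.991
vertex 3.342 -2.253 2.985
vertex 3.781 -1.541 3.136
endloop
endfacet
facet normal 0.765 0.392 0.511
outer loop
vertex 4.185 -2.141 2.991
vertex 3.781 -1.541 3.136
vertex 3.378 -2.607 4.555
endloop
endfacet
facet normal -0.022 0.220 -0.975
outer loop
vertex 3.781 -1.541 3.136
vertex 3.342 -2.253 2.985
vertex 3.047 -1.477 3.167
endloop
endfacet
facet normal 0.094 0.783 0.615
outer loop
vertex 3.781 -1.541 3.136
vertex 3.047 -1.477 3.167
vertex 3.378 -2.607 4.555
endloop
endfacet
facet normal -0.022 0.220 -0.975
outer loop
vertex 3.047 -1.477 3.167
vertex 3.342 -2.253 2.985
vertex 2.535 -1.997 3.061
endloop
endfacet
facet normal -0.640 0.514 0.571
outer loop
vertex 3.047 -1.477 3.167
vertex 2.535 -1.997 3.061
vertex 3.378 -2.607 4.555
endloop
endfacet
facet normal -0.022 0.220 -0.975
outer loop
vertex 2.535 -1.997 3.061
vertex 3.342 -2.253 2.985
vertex 2.631 -2.71 2.898
endloop
endfacet
facet normal -0.886 -0.214 0.413
outer loop
vertex 2.535 -1.997 3.061
vertex 2.631 -2.71 2.898
vertex 3.378 -2.607 4.555
endloop
endfacet
facet normal -0.022 0.221 -0.975
outer loop
vertex 2.631 -2.71 2.898
vertex 3.342 -2.253 2.985
vertex 3.262 -3.079 2.8
endloop
endfacet
facet normal -0.457 -0.851 0.259
outer loop
vertex 2.631 -2.71 2.898
vertex 3.262 -3.079 2.8
vertex 3.378 -2.607 4.555
endloop
endfacet
facet normal -0.022 0.221 -0.975
outer loop
vertex 3.262 -3.079 2.8
vertex 3.342 -2.253 2.985
vertex 3.954 -2.825 2.842
endloop
endfacet
facet normal 0.324 -0.919 0.226
outer loop
vertex 3.262 -3.079 2.8
vertex 3.954 -2.825 2.842
vertex 3.378 -2.607 4.555
endloop
endfacet
facet normal -0.022 0.220 -0.975
outer loop
vertex 3.954 -2.825 2.842
vertex 3.342 -2.253 2.985
vertex 4.185 -2.141 2.991
endloop
endfacet
facet normal 0.867 -0.366 0.338
outer loop
vertex 3.954 -2.825 2.842
vertex 4.185 -2.141 2.991
vertex 3.378 -2.607 4.555
endloop
endfacet
facet normal -0.826 -0.552 0.115
outer loop
vertex -2.835 -0.517 -0.164
vertex -2.472 -1.148 -0.586
vertex -2.388 -1.099 0.249
endloop
endfacet
facet normal -0.743 -0.102 0.661
outer loop
vertex -2.835 -0.517 -0.164
vertex -2.388 -1.099 0.249
vertex -2.315 -0.287 0.456
endloop
endfacet
facet normal -0.724 0.563 0.399
outer loop
vertex -2.835 -0.517 -0.164
vertex -2.315 -0.287 0.456
vertex -2.353 0.166 -0.252
endloop
endfacet
facet normal -0.795 0.521 -0.311
outer loop
vertex -2.835 -0.517 -0.164
vertex -2.353 0.166 -0.252
vertex -2.45 -0.366 -0.896
endloop
endfacet
facet normal -0.858 -0.168 -0.486
outer loop
vertex -2.835 -0.517 -0.164
vertex -2.45 -0.366 -0.896
vertex -2.472 -1.148 -0.586
endloop
endfacet
facet normal -0.111 -0.236 0.965
outer loop
vertex -2.315 -0.287 0.456
vertex -2.388 -1.099 0.249
vertex -1.63 -0.774 0.416
endloop
endfacet
facet normal -0.244 -0.966 0.081
outer loop
vertex -2.388 -1.099 0.249
vertex -2.472 -1.148 -0.586
vertex -1.727 -1.306 -0.228
endloop
endfacet
facet normal -0.297 -0.345 -0.890
outer loop
vertex -2.472 -1.148 -0.586
vertex -2.45 -0.366 -0.896
vertex -1.765 -0.853 -0.936
endloop
endfacet
facet normal -0.197 0.770 -0.607
outer loop
vertex -2.45 -0.366 -0.896
vertex -2.353 0.166 -0.252
vertex -1.692 -0.041 -0.729
endloop
endfacet
facet normal -0.082 0.837 0.540
outer loop
vertex -2.353 0.166 -0.252
vertex -2.315 -0.287 0.456
vertex -1.608 0.008 0.106
endloop
endfacet
facet normal 0.795 -0.521 0.311
outer loop
vertex -1.245 -0.623 -0.316
vertex -1.63 -0.774 0.416
vertex -1.727 -1.306 -0.228
endloop
endfacet
facet normal 0.724 -0.563 -0.399
outer loop
vertex -1.245 -0.623 -0.316
vertex -1.727 -1.306 -0.228
vertex -1.765 -0.853 -0.936
endloop
endfacet
facet normal 0.743 0.102 -0.661
outer loop
vertex -1.245 -0.623 -0.316
vertex -1.765 -0.853 -0.936
vertex -1.692 -0.041 -0.729
endloop
endfacet
facet normal 0.826 0.552 -0.115
outer loop
vertex -1.245 -0.623 -0.316
vertex -1.692 -0.041 -0.729
vertex -1.608 0.008 0.106
endloop
endfacet
facet normal 0.858 0.168 0.486
outer loop
vertex -1.245 -0.623 -0.316
vertex -1.608 0.008 0.106
vertex -1.63 -0.774 0.416
endloop
endfacet
facet normal 0.197 -0.770 0.607
outer loop
vertex -1.727 -1.306 -0.228
vertex -1.63 -0.774 0.416
vertex -2.388 -1.099 0.249
endloop
endfacet
facet normal 0.082 -0.837 -0.540
outer loop
vertex -1.765 -0.853 -0.936
vertex -1.727 -1.306 -0.228
vertex -2.472 -1.148 -0.586
endloop
endfacet
facet normal 0.111 0.236 -0.965
outer loop
vertex -1.692 -0.041 -0.729
vertex -1.765 -0.853 -0.936
vertex -2.45 -0.366 -0.896
endloop
endfacet
facet normal 0.244 0.966 -0.081
outer loop
vertex -1.608 0.008 0.106
vertex -1.692 -0.041 -0.729
vertex -2.353 0.166 -0.252
endloop
endfacet
facet normal 0.297 0.345 0.890
outer loop
vertex -1.63 -0.774 0.416
vertex -1.608 0.008 0.106
vertex -2.315 -0.287 0.456
endloop
endfacet

endsolid


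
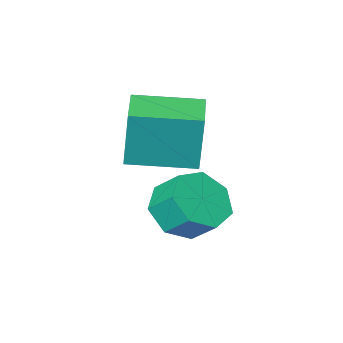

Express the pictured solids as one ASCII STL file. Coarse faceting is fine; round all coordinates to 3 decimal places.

solid 
facet normal 0.211 -0.712 -0.670
outer loop
vertex -2.633 1.954 -1.349
vertex -3.454 1.428 -1.048
vertex -3.385 2.136 -1.779
endloop
endfacet
facet normal 0.484 0.672 -0.561
outer loop
vertex -2.633 1.954 -1.349
vertex -3.385 2.136 -1.779
vertex -2.866 2.738 -0.612
endloop
endfacet
facet normal 0.484 0.671 -0.561
outer loop
vertex -2.866 2.738 -0.612
vertex -3.385 2.136 -1.779
vertex -3.617 2.919 -1.043
endloop
endfacet
facet normal -0.212 0.712 0.669
outer loop
vertex -2.866 2.738 -0.612
vertex -3.617 2.919 -1.043
vertex -3.686 2.212 -0.312
endloop
endfacet
facet normal 0.212 -0.712 -0.670
outer loop
vertex -3.385 2.136 -1.779
vertex -3.454 1.428 -1.048
vertex -4.188 1.785 -1.66
endloop
endfacet
facet normal -0.362 0.579 -0.730
outer loop
vertex -3.385 2.136 -1.779
vertex -4.188 1.785 -1.66
vertex -3.617 2.919 -1.043
endloop
endfacet
facet normal -0.362 0.580 -0.730
outer loop
vertex -3.617 2.919 -1.043
vertex -4.188 1.785 -1.66
vertex -4.421 2.568 -0.923
endloop
endfacet
facet normal -0.211 0.712 0.669
outer loop
vertex -3.617 2.919 -1.043
vertex -4.421 2.568 -0.923
vertex -3.686 2.212 -0.312
endloop
endfacet
facet normal 0.211 -0.713 -0.669
outer loop
vertex -4.188 1.785 -1.66
vertex -3.454 1.428 -1.048
vertex -4.439 1.165 -1.079
endloop
endfacet
facet normal -0.935 0.051 -0.350
outer loop
vertex -4.188 1.785 -1.66
vertex -4.439 1.165 -1.079
vertex -4.421 2.568 -0.923
endloop
endfacet
facet normal -0.936 0.051 -0.349
outer loop
vertex -4.421 2.568 -0.923
vertex -4.439 1.165 -1.079
vertex -4.671 1.949 -0.343
endloop
endfacet
facet normal -0.211 0.712 0.669
outer loop
vertex -4.421 2.568 -0.923
vertex -4.671 1.949 -0.343
vertex -3.686 2.212 -0.312
endloop
endfacet
facet normal 0.211 -0.713 -0.669
outer loop
vertex -4.439 1.165 -1.079
vertex -3.454 1.428 -1.048
vertex -3.947 0.744 -0.475
endloop
endfacet
facet normal -0.804 -0.516 0.296
outer loop
vertex -4.439 1.165 -1.079
vertex -3.947 0.744 -0.475
vertex -4.671 1.949 -0.343
endloop
endfacet
facet normal -0.805 -0.516 0.294
outer loop
vertex -4.671 1.949 -0.343
vertex -3.947 0.744 -0.475
vertex -4.18 1.527 0.261
endloop
endfacet
facet normal -0.211 0.712 0.669
outer loop
vertex -4.671 1.949 -0.343
vertex -4.18 1.527 0.261
vertex -3.686 2.212 -0.312
endloop
endfacet
facet normal 0.211 -0.713 -0.669
outer loop
vertex -3.947 0.744 -0.475
vertex -3.454 1.428 -1.048
vertex -3.084 0.838 -0.303
endloop
endfacet
facet normal -0.067 -0.694 0.717
outer loop
vertex -3.947 0.744 -0.475
vertex -3.084 0.838 -0.303
vertex -4.18 1.527 0.261
endloop
endfacet
facet normal -0.067 -0.694 0.717
outer loop
vertex -4.18 1.527 0.261
vertex -3.084 0.838 -0.303
vertex -3.317 1.621 0.433
endloop
endfacet
facet normal -0.211 0.712 0.670
outer loop
vertex -4.18 1.527 0.261
vertex -3.317 1.621 0.433
vertex -3.686 2.212 -0.312
endloop
endfacet
facet normal 0.212 -0.712 -0.669
outer loop
vertex -3.084 0.838 -0.303
vertex -3.454 1.428 -1.048
vertex -2.499 1.377 -0.691
endloop
endfacet
facet normal 0.720 -0.350 0.600
outer loop
vertex -3.084 0.838 -0.303
vertex -2.499 1.377 -0.691
vertex -3.317 1.621 0.433
endloop
endfacet
facet normal 0.720 -0.350 0.600
outer loop
vertex -3.317 1.621 0.433
vertex -2.499 1.377 -0.691
vertex -2.732 2.16 0.045
endloop
endfacet
facet normal -0.212 0.712 0.670
outer loop
vertex -3.317 1.621 0.433
vertex -2.732 2.16 0.045
vertex -3.686 2.212 -0.312
endloop
endfacet
facet normal 0.212 -0.713 -0.668
outer loop
vertex -2.499 1.377 -0.691
vertex -3.454 1.428 -1.048
vertex -2.633 1.954 -1.349
endloop
endfacet
facet normal 0.965 0.259 0.030
outer loop
vertex -2.499 1.377 -0.691
vertex -2.633 1.954 -1.349
vertex -2.732 2.16 0.045
endloop
endfacet
facet normal 0.966 0.258 0.030
outer loop
vertex -2.732 2.16 0.045
vertex -2.633 1.954 -1.349
vertex -2.866 2.738 -0.612
endloop
endfacet
facet normal -0.212 0.712 0.670
outer loop
vertex -2.732 2.16 0.045
vertex -2.866 2.738 -0.612
vertex -3.686 2.212 -0.312
endloop
endfacet
facet normal -0.599 -0.793 0.113
outer loop
vertex -3.181 -0.408 2.704
vertex -4.799 0.792 2.552
vertex -3.195 -0.671 0.782
endloop
endfacet
facet normal 0.801 -0.594 0.075
outer loop
vertex -2.381 0.408 0.628
vertex -3.181 -0.408 2.704
vertex -3.195 -0.671 0.782
endloop
endfacet
facet normal -0.599 -0.793 0.113
outer loop
vertex -3.195 -0.671 0.782
vertex -4.799 0.792 2.552
vertex -4.813 0.529 0.629
endloop
endfacet
facet normal -0.007 -0.136 -0.991
outer loop
vertex -4.813 0.529 0.629
vertex -2.381 0.408 0.628
vertex -3.195 -0.671 0.782
endloop
endfacet
facet normal 0.008 0.136 0.991
outer loop
vertex -3.181 -0.408 2.704
vertex -3.985 1.871 2.398
vertex -4.799 0.792 2.552
endloop
endfacet
facet normal 0.801 -0.594 0.075
outer loop
vertex -2.367 0.671 2.551
vertex -3.181 -0.408 2.704
vertex -2.381 0.408 0.628
endloop
endfacet
facet normal 0.007 0.135 0.991
outer loop
vertex -2.367 0.671 2.551
vertex -3.985 1.871 2.398
vertex -3.181 -0.408 2.704
endloop
endfacet
facet normal -0.801 0.594 -0.075
outer loop
vertex -4.799 0.792 2.552
vertex -3.985 1.871 2.398
vertex -4.813 0.529 0.629
endloop
endfacet
facet normal -0.007 -0.135 -0.991
outer loop
vertex -3.999 1.608 0.476
vertex -2.381 0.408 0.628
vertex -4.813 0.529 0.629
endloop
endfacet
facet normal -0.801 0.594 -0.075
outer loop
vertex -4.813 0.529 0.629
vertex -3.985 1.871 2.398
vertex -3.999 1.608 0.476
endloop
endfacet
facet normal 0.599 0.793 -0.113
outer loop
vertex -3.999 1.608 0.476
vertex -2.367 0.671 2.551
vertex -2.381 0.408 0.628
endloop
endfacet
facet normal 0.599 0.793 -0.113
outer loop
vertex -3.985 1.871 2.398
vertex -2.367 0.671 2.551
vertex -3.999 1.608 0.476
endloop
endfacet

endsolid


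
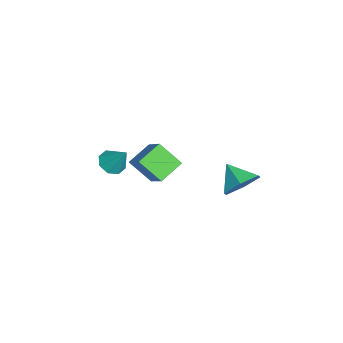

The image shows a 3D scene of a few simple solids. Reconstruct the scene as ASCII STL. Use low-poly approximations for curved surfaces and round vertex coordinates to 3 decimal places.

solid 
facet normal -0.364 -0.481 -0.798
outer loop
vertex -2.674 -4.872 -3.179
vertex -3.18 -4.256 -3.319
vertex -2.427 -4.442 -3.551
endloop
endfacet
facet normal 0.917 -0.290 0.274
outer loop
vertex -2.674 -4.872 -3.179
vertex -2.427 -4.442 -3.551
vertex -2.58 -3.464 -2.001
endloop
endfacet
facet normal -0.364 -0.479 -0.799
outer loop
vertex -2.427 -4.442 -3.551
vertex -3.18 -4.256 -3.319
vertex -2.621 -3.902 -3.786
endloop
endfacet
facet normal 0.949 0.300 -0.095
outer loop
vertex -2.427 -4.442 -3.551
vertex -2.621 -3.902 -3.786
vertex -2.58 -3.464 -2.001
endloop
endfacet
facet normal -0.363 -0.480 -0.799
outer loop
vertex -2.621 -3.902 -3.786
vertex -3.18 -4.256 -3.319
vertex -3.143 -3.57 -3.748
endloop
endfacet
facet normal 0.513 0.831 -0.216
outer loop
vertex -2.621 -3.902 -3.786
vertex -3.143 -3.57 -3.748
vertex -2.58 -3.464 -2.001
endloop
endfacet
facet normal -0.365 -0.479 -0.798
outer loop
vertex -3.143 -3.57 -3.748
vertex -3.18 -4.256 -3.319
vertex -3.687 -3.639 -3.458
endloop
endfacet
facet normal -0.135 0.991 -0.017
outer loop
vertex -3.143 -3.57 -3.748
vertex -3.687 -3.639 -3.458
vertex -2.58 -3.464 -2.001
endloop
endfacet
facet normal -0.364 -0.479 -0.799
outer loop
vertex -3.687 -3.639 -3.458
vertex -3.18 -4.256 -3.319
vertex -3.934 -4.07 -3.087
endloop
endfacet
facet normal -0.617 0.686 0.386
outer loop
vertex -3.687 -3.639 -3.458
vertex -3.934 -4.07 -3.087
vertex -2.58 -3.464 -2.001
endloop
endfacet
facet normal -0.364 -0.481 -0.798
outer loop
vertex -3.934 -4.07 -3.087
vertex -3.18 -4.256 -3.319
vertex -3.739 -4.609 -2.851
endloop
endfacet
facet normal -0.649 0.096 0.755
outer loop
vertex -3.934 -4.07 -3.087
vertex -3.739 -4.609 -2.851
vertex -2.58 -3.464 -2.001
endloop
endfacet
facet normal -0.365 -0.480 -0.798
outer loop
vertex -3.739 -4.609 -2.851
vertex -3.18 -4.256 -3.319
vertex -3.218 -4.942 -2.889
endloop
endfacet
facet normal -0.213 -0.434 0.875
outer loop
vertex -3.739 -4.609 -2.851
vertex -3.218 -4.942 -2.889
vertex -2.58 -3.464 -2.001
endloop
endfacet
facet normal -0.364 -0.480 -0.798
outer loop
vertex -3.218 -4.942 -2.889
vertex -3.18 -4.256 -3.319
vertex -2.674 -4.872 -3.179
endloop
endfacet
facet normal 0.437 -0.594 0.675
outer loop
vertex -3.218 -4.942 -2.889
vertex -2.674 -4.872 -3.179
vertex -2.58 -3.464 -2.001
endloop
endfacet
facet normal 0.634 0.539 -0.555
outer loop
vertex 4.293 2.27 1.712
vertex 3.523 2.376 0.934
vertex 3.596 3.12 1.74
endloop
endfacet
facet normal 0.016 -0.020 1.000
outer loop
vertex 4.293 2.27 1.712
vertex 3.596 3.12 1.74
vertex 2.617 1.604 1.726
endloop
endfacet
facet normal 0.633 0.539 -0.555
outer loop
vertex 3.596 3.12 1.74
vertex 3.523 2.376 0.934
vertex 2.825 3.225 0.962
endloop
endfacet
facet normal -0.625 0.397 0.673
outer loop
vertex 3.596 3.12 1.74
vertex 2.825 3.225 0.962
vertex 2.617 1.604 1.726
endloop
endfacet
facet normal 0.634 0.540 -0.554
outer loop
vertex 2.825 3.225 0.962
vertex 3.523 2.376 0.934
vertex 2.753 2.481 0.155
endloop
endfacet
facet normal -0.993 0.118 -0.020
outer loop
vertex 2.825 3.225 0.962
vertex 2.753 2.481 0.155
vertex 2.617 1.604 1.726
endloop
endfacet
facet normal 0.634 0.539 -0.554
outer loop
vertex 2.753 2.481 0.155
vertex 3.523 2.376 0.934
vertex 3.451 1.631 0.127
endloop
endfacet
facet normal -0.719 -0.578 -0.385
outer loop
vertex 2.753 2.481 0.155
vertex 3.451 1.631 0.127
vertex 2.617 1.604 1.726
endloop
endfacet
facet normal 0.634 0.539 -0.554
outer loop
vertex 3.451 1.631 0.127
vertex 3.523 2.376 0.934
vertex 4.221 1.526 0.905
endloop
endfacet
facet normal -0.078 -0.995 -0.057
outer loop
vertex 3.451 1.631 0.127
vertex 4.221 1.526 0.905
vertex 2.617 1.604 1.726
endloop
endfacet
facet normal 0.634 0.540 -0.554
outer loop
vertex 4.221 1.526 0.905
vertex 3.523 2.376 0.934
vertex 4.293 2.27 1.712
endloop
endfacet
facet normal 0.290 -0.716 0.635
outer loop
vertex 4.221 1.526 0.905
vertex 4.293 2.27 1.712
vertex 2.617 1.604 1.726
endloop
endfacet
facet normal -0.709 -0.306 -0.635
outer loop
vertex 1.398 -3.094 0.664
vertex 0.472 -2.159 1.247
vertex 1.851 -2.002 -0.369
endloop
endfacet
facet normal 0.644 -0.650 -0.405
outer loop
vertex 3.148 -1.441 0.793
vertex 1.398 -3.094 0.664
vertex 1.851 -2.002 -0.369
endloop
endfacet
facet normal -0.709 -0.307 -0.635
outer loop
vertex 1.851 -2.002 -0.369
vertex 0.472 -2.159 1.247
vertex 0.924 -1.067 0.214
endloop
endfacet
facet normal 0.288 0.696 -0.658
outer loop
vertex 0.924 -1.067 0.214
vertex 3.148 -1.441 0.793
vertex 1.851 -2.002 -0.369
endloop
endfacet
facet normal -0.288 -0.696 0.658
outer loop
vertex 1.398 -3.094 0.664
vertex 1.769 -1.598 2.409
vertex 0.472 -2.159 1.247
endloop
endfacet
facet normal 0.643 -0.650 -0.405
outer loop
vertex 2.696 -2.533 1.826
vertex 1.398 -3.094 0.664
vertex 3.148 -1.441 0.793
endloop
endfacet
facet normal -0.288 -0.696 0.658
outer loop
vertex 2.696 -2.533 1.826
vertex 1.769 -1.598 2.409
vertex 1.398 -3.094 0.664
endloop
endfacet
facet normal -0.644 0.649 0.405
outer loop
vertex 0.472 -2.159 1.247
vertex 1.769 -1.598 2.409
vertex 0.924 -1.067 0.214
endloop
endfacet
facet normal 0.288 0.696 -0.658
outer loop
vertex 2.222 -0.506 1.376
vertex 3.148 -1.441 0.793
vertex 0.924 -1.067 0.214
endloop
endfacet
facet normal -0.643 0.650 0.405
outer loop
vertex 0.924 -1.067 0.214
vertex 1.769 -1.598 2.409
vertex 2.222 -0.506 1.376
endloop
endfacet
facet normal 0.709 0.307 0.635
outer loop
vertex 2.222 -0.506 1.376
vertex 2.696 -2.533 1.826
vertex 3.148 -1.441 0.793
endloop
endfacet
facet normal 0.709 0.307 0.635
outer loop
vertex 1.769 -1.598 2.409
vertex 2.696 -2.533 1.826
vertex 2.222 -0.506 1.376
endloop
endfacet

endsolid


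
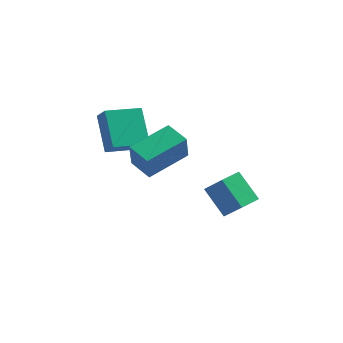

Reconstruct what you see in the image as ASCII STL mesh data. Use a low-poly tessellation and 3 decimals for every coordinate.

solid 
facet normal -0.564 0.319 -0.762
outer loop
vertex 1.691 -0.84 0.283
vertex 2.362 0.049 0.159
vertex 2.641 -1.706 -0.783
endloop
endfacet
facet normal -0.599 -0.793 0.111
outer loop
vertex 3.458 -2.169 0.321
vertex 1.691 -0.84 0.283
vertex 2.641 -1.706 -0.783
endloop
endfacet
facet normal -0.564 0.319 -0.761
outer loop
vertex 2.641 -1.706 -0.783
vertex 2.362 0.049 0.159
vertex 3.311 -0.817 -0.907
endloop
endfacet
facet normal 0.569 -0.518 -0.638
outer loop
vertex 3.311 -0.817 -0.907
vertex 3.458 -2.169 0.321
vertex 2.641 -1.706 -0.783
endloop
endfacet
facet normal -0.569 0.518 0.638
outer loop
vertex 1.691 -0.84 0.283
vertex 3.179 -0.414 1.263
vertex 2.362 0.049 0.159
endloop
endfacet
facet normal -0.599 -0.793 0.111
outer loop
vertex 2.509 -1.303 1.387
vertex 1.691 -0.84 0.283
vertex 3.458 -2.169 0.321
endloop
endfacet
facet normal -0.569 0.518 0.639
outer loop
vertex 2.509 -1.303 1.387
vertex 3.179 -0.414 1.263
vertex 1.691 -0.84 0.283
endloop
endfacet
facet normal 0.599 0.793 -0.111
outer loop
vertex 2.362 0.049 0.159
vertex 3.179 -0.414 1.263
vertex 3.311 -0.817 -0.907
endloop
endfacet
facet normal 0.569 -0.518 -0.639
outer loop
vertex 4.129 -1.28 0.197
vertex 3.458 -2.169 0.321
vertex 3.311 -0.817 -0.907
endloop
endfacet
facet normal 0.599 0.793 -0.111
outer loop
vertex 3.311 -0.817 -0.907
vertex 3.179 -0.414 1.263
vertex 4.129 -1.28 0.197
endloop
endfacet
facet normal 0.564 -0.319 0.762
outer loop
vertex 4.129 -1.28 0.197
vertex 2.509 -1.303 1.387
vertex 3.458 -2.169 0.321
endloop
endfacet
facet normal 0.564 -0.319 0.762
outer loop
vertex 3.179 -0.414 1.263
vertex 2.509 -1.303 1.387
vertex 4.129 -1.28 0.197
endloop
endfacet
facet normal -0.707 -0.683 -0.187
outer loop
vertex -0.516 -3.36 4.096
vertex -1.385 -2.509 4.274
vertex -0.474 -3.039 2.764
endloop
endfacet
facet normal 0.707 -0.692 -0.145
outer loop
vertex 1.045 -1.571 3.166
vertex -0.516 -3.36 4.096
vertex -0.474 -3.039 2.764
endloop
endfacet
facet normal -0.707 -0.682 -0.187
outer loop
vertex -0.474 -3.039 2.764
vertex -1.385 -2.509 4.274
vertex -1.343 -2.187 2.943
endloop
endfacet
facet normal 0.030 0.235 -0.972
outer loop
vertex -1.343 -2.187 2.943
vertex 1.045 -1.571 3.166
vertex -0.474 -3.039 2.764
endloop
endfacet
facet normal -0.031 -0.234 0.972
outer loop
vertex -0.516 -3.36 4.096
vertex 0.134 -1.041 4.676
vertex -1.385 -2.509 4.274
endloop
endfacet
facet normal 0.707 -0.692 -0.145
outer loop
vertex 1.003 -1.893 4.497
vertex -0.516 -3.36 4.096
vertex 1.045 -1.571 3.166
endloop
endfacet
facet normal -0.030 -0.235 0.972
outer loop
vertex 1.003 -1.893 4.497
vertex 0.134 -1.041 4.676
vertex -0.516 -3.36 4.096
endloop
endfacet
facet normal -0.707 0.692 0.145
outer loop
vertex -1.385 -2.509 4.274
vertex 0.134 -1.041 4.676
vertex -1.343 -2.187 2.943
endloop
endfacet
facet normal 0.030 0.234 -0.972
outer loop
vertex 0.176 -0.72 3.344
vertex 1.045 -1.571 3.166
vertex -1.343 -2.187 2.943
endloop
endfacet
facet normal -0.707 0.692 0.145
outer loop
vertex -1.343 -2.187 2.943
vertex 0.134 -1.041 4.676
vertex 0.176 -0.72 3.344
endloop
endfacet
facet normal 0.707 0.682 0.187
outer loop
vertex 0.176 -0.72 3.344
vertex 1.003 -1.893 4.497
vertex 1.045 -1.571 3.166
endloop
endfacet
facet normal 0.707 0.682 0.187
outer loop
vertex 0.134 -1.041 4.676
vertex 1.003 -1.893 4.497
vertex 0.176 -0.72 3.344
endloop
endfacet
facet normal -0.860 -0.475 0.188
outer loop
vertex -2.231 -1.516 3.374
vertex -2.772 -0.041 4.628
vertex -2.661 -1.035 2.623
endloop
endfacet
facet normal 0.269 -0.734 -0.624
outer loop
vertex -1.148 -0.199 2.292
vertex -2.231 -1.516 3.374
vertex -2.661 -1.035 2.623
endloop
endfacet
facet normal -0.860 -0.475 0.188
outer loop
vertex -2.661 -1.035 2.623
vertex -2.772 -0.041 4.628
vertex -3.202 0.44 3.877
endloop
endfacet
facet normal -0.434 0.486 -0.759
outer loop
vertex -3.202 0.44 3.877
vertex -1.148 -0.199 2.292
vertex -2.661 -1.035 2.623
endloop
endfacet
facet normal 0.434 -0.486 0.759
outer loop
vertex -2.231 -1.516 3.374
vertex -1.259 0.795 4.297
vertex -2.772 -0.041 4.628
endloop
endfacet
facet normal 0.269 -0.734 -0.624
outer loop
vertex -0.718 -0.68 3.043
vertex -2.231 -1.516 3.374
vertex -1.148 -0.199 2.292
endloop
endfacet
facet normal 0.434 -0.486 0.759
outer loop
vertex -0.718 -0.68 3.043
vertex -1.259 0.795 4.297
vertex -2.231 -1.516 3.374
endloop
endfacet
facet normal -0.269 0.734 0.624
outer loop
vertex -2.772 -0.041 4.628
vertex -1.259 0.795 4.297
vertex -3.202 0.44 3.877
endloop
endfacet
facet normal -0.434 0.486 -0.759
outer loop
vertex -1.689 1.276 3.546
vertex -1.148 -0.199 2.292
vertex -3.202 0.44 3.877
endloop
endfacet
facet normal -0.269 0.734 0.624
outer loop
vertex -3.202 0.44 3.877
vertex -1.259 0.795 4.297
vertex -1.689 1.276 3.546
endloop
endfacet
facet normal 0.860 0.475 -0.188
outer loop
vertex -1.689 1.276 3.546
vertex -0.718 -0.68 3.043
vertex -1.148 -0.199 2.292
endloop
endfacet
facet normal 0.860 0.475 -0.188
outer loop
vertex -1.259 0.795 4.297
vertex -0.718 -0.68 3.043
vertex -1.689 1.276 3.546
endloop
endfacet

endsolid


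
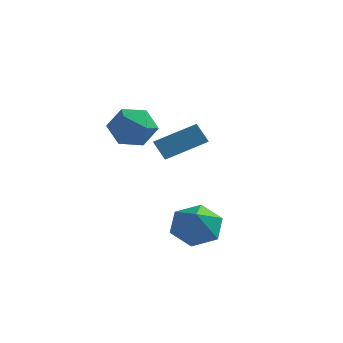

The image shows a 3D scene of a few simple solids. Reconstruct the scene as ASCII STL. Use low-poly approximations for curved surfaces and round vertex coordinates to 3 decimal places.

solid 
facet normal -0.712 -0.561 -0.422
outer loop
vertex -3.558 2.501 1.519
vertex -4.158 3.699 0.939
vertex -2.983 2.39 0.696
endloop
endfacet
facet normal 0.411 -0.821 0.398
outer loop
vertex -1.622 3.461 1.501
vertex -3.558 2.501 1.519
vertex -2.983 2.39 0.696
endloop
endfacet
facet normal -0.712 -0.561 -0.421
outer loop
vertex -2.983 2.39 0.696
vertex -4.158 3.699 0.939
vertex -3.583 3.587 0.116
endloop
endfacet
facet normal 0.569 -0.110 -0.815
outer loop
vertex -3.583 3.587 0.116
vertex -1.622 3.461 1.501
vertex -2.983 2.39 0.696
endloop
endfacet
facet normal -0.569 0.110 0.815
outer loop
vertex -3.558 2.501 1.519
vertex -2.797 4.77 1.744
vertex -4.158 3.699 0.939
endloop
endfacet
facet normal 0.410 -0.820 0.398
outer loop
vertex -2.197 3.573 2.324
vertex -3.558 2.501 1.519
vertex -1.622 3.461 1.501
endloop
endfacet
facet normal -0.569 0.110 0.815
outer loop
vertex -2.197 3.573 2.324
vertex -2.797 4.77 1.744
vertex -3.558 2.501 1.519
endloop
endfacet
facet normal -0.410 0.820 -0.398
outer loop
vertex -4.158 3.699 0.939
vertex -2.797 4.77 1.744
vertex -3.583 3.587 0.116
endloop
endfacet
facet normal 0.569 -0.110 -0.815
outer loop
vertex -2.222 4.659 0.921
vertex -1.622 3.461 1.501
vertex -3.583 3.587 0.116
endloop
endfacet
facet normal -0.411 0.820 -0.398
outer loop
vertex -3.583 3.587 0.116
vertex -2.797 4.77 1.744
vertex -2.222 4.659 0.921
endloop
endfacet
facet normal 0.713 0.561 0.421
outer loop
vertex -2.222 4.659 0.921
vertex -2.197 3.573 2.324
vertex -1.622 3.461 1.501
endloop
endfacet
facet normal 0.712 0.561 0.422
outer loop
vertex -2.797 4.77 1.744
vertex -2.197 3.573 2.324
vertex -2.222 4.659 0.921
endloop
endfacet
facet normal -0.306 0.677 -0.669
outer loop
vertex 0.533 -0.516 -1.717
vertex -0.386 -0.437 -1.216
vertex 0.413 0.189 -0.948
endloop
endfacet
facet normal 0.984 -0.026 0.177
outer loop
vertex 0.533 -0.516 -1.717
vertex 0.413 0.189 -0.948
vertex 0.186 -1.703 0.036
endloop
endfacet
facet normal -0.306 0.677 -0.670
outer loop
vertex 0.413 0.189 -0.948
vertex -0.386 -0.437 -1.216
vertex -0.507 0.268 -0.448
endloop
endfacet
facet normal 0.469 0.363 0.805
outer loop
vertex 0.413 0.189 -0.948
vertex -0.507 0.268 -0.448
vertex 0.186 -1.703 0.036
endloop
endfacet
facet normal -0.306 0.677 -0.669
outer loop
vertex -0.507 0.268 -0.448
vertex -0.386 -0.437 -1.216
vertex -1.306 -0.358 -0.715
endloop
endfacet
facet normal -0.380 0.092 0.920
outer loop
vertex -0.507 0.268 -0.448
vertex -1.306 -0.358 -0.715
vertex 0.186 -1.703 0.036
endloop
endfacet
facet normal -0.306 0.677 -0.669
outer loop
vertex -1.306 -0.358 -0.715
vertex -0.386 -0.437 -1.216
vertex -1.185 -1.063 -1.484
endloop
endfacet
facet normal -0.716 -0.567 0.407
outer loop
vertex -1.306 -0.358 -0.715
vertex -1.185 -1.063 -1.484
vertex 0.186 -1.703 0.036
endloop
endfacet
facet normal -0.306 0.677 -0.670
outer loop
vertex -1.185 -1.063 -1.484
vertex -0.386 -0.437 -1.216
vertex -0.266 -1.143 -1.984
endloop
endfacet
facet normal -0.202 -0.954 -0.219
outer loop
vertex -1.185 -1.063 -1.484
vertex -0.266 -1.143 -1.984
vertex 0.186 -1.703 0.036
endloop
endfacet
facet normal -0.307 0.676 -0.670
outer loop
vertex -0.266 -1.143 -1.984
vertex -0.386 -0.437 -1.216
vertex 0.533 -0.516 -1.717
endloop
endfacet
facet normal 0.648 -0.684 -0.335
outer loop
vertex -0.266 -1.143 -1.984
vertex 0.533 -0.516 -1.717
vertex 0.186 -1.703 0.036
endloop
endfacet
facet normal -0.961 0.121 0.247
outer loop
vertex -4.778 1.891 2.386
vertex -4.81 0.884 2.753
vertex -4.54 1.687 3.412
endloop
endfacet
facet normal -0.609 0.739 0.288
outer loop
vertex -4.778 1.891 2.386
vertex -4.54 1.687 3.412
vertex -3.952 2.389 2.855
endloop
endfacet
facet normal -0.328 0.876 -0.353
outer loop
vertex -4.778 1.891 2.386
vertex -3.952 2.389 2.855
vertex -3.857 2.021 1.852
endloop
endfacet
facet normal -0.507 0.343 -0.791
outer loop
vertex -4.778 1.891 2.386
vertex -3.857 2.021 1.852
vertex -4.388 1.091 1.789
endloop
endfacet
facet normal -0.899 -0.125 -0.420
outer loop
vertex -4.778 1.891 2.386
vertex -4.388 1.091 1.789
vertex -4.81 0.884 2.753
endloop
endfacet
facet normal -0.071 0.656 0.752
outer loop
vertex -3.952 2.389 2.855
vertex -4.54 1.687 3.412
vertex -3.472 1.689 3.511
endloop
endfacet
facet normal -0.643 -0.345 0.684
outer loop
vertex -4.54 1.687 3.412
vertex -4.81 0.884 2.753
vertex -4.003 0.759 3.448
endloop
endfacet
facet normal -0.541 -0.742 -0.396
outer loop
vertex -4.81 0.884 2.753
vertex -4.388 1.091 1.789
vertex -3.908 0.391 2.445
endloop
endfacet
facet normal 0.092 0.015 -0.996
outer loop
vertex -4.388 1.091 1.789
vertex -3.857 2.021 1.852
vertex -3.32 1.093 1.888
endloop
endfacet
facet normal 0.382 0.879 -0.286
outer loop
vertex -3.857 2.021 1.852
vertex -3.952 2.389 2.855
vertex -3.05 1.896 2.547
endloop
endfacet
facet normal 0.507 -0.343 0.791
outer loop
vertex -3.082 0.889 2.914
vertex -3.472 1.689 3.511
vertex -4.003 0.759 3.448
endloop
endfacet
facet normal 0.328 -0.876 0.353
outer loop
vertex -3.082 0.889 2.914
vertex -4.003 0.759 3.448
vertex -3.908 0.391 2.445
endloop
endfacet
facet normal 0.609 -0.739 -0.288
outer loop
vertex -3.082 0.889 2.914
vertex -3.908 0.391 2.445
vertex -3.32 1.093 1.888
endloop
endfacet
facet normal 0.961 -0.121 -0.247
outer loop
vertex -3.082 0.889 2.914
vertex -3.32 1.093 1.888
vertex -3.05 1.896 2.547
endloop
endfacet
facet normal 0.899 0.125 0.420
outer loop
vertex -3.082 0.889 2.914
vertex -3.05 1.896 2.547
vertex -3.472 1.689 3.511
endloop
endfacet
facet normal -0.092 -0.015 0.996
outer loop
vertex -4.003 0.759 3.448
vertex -3.472 1.689 3.511
vertex -4.54 1.687 3.412
endloop
endfacet
facet normal -0.382 -0.879 0.286
outer loop
vertex -3.908 0.391 2.445
vertex -4.003 0.759 3.448
vertex -4.81 0.884 2.753
endloop
endfacet
facet normal 0.071 -0.656 -0.752
outer loop
vertex -3.32 1.093 1.888
vertex -3.908 0.391 2.445
vertex -4.388 1.091 1.789
endloop
endfacet
facet normal 0.643 0.345 -0.684
outer loop
vertex -3.05 1.896 2.547
vertex -3.32 1.093 1.888
vertex -3.857 2.021 1.852
endloop
endfacet
facet normal 0.541 0.742 0.396
outer loop
vertex -3.472 1.689 3.511
vertex -3.05 1.896 2.547
vertex -3.952 2.389 2.855
endloop
endfacet

endsolid
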